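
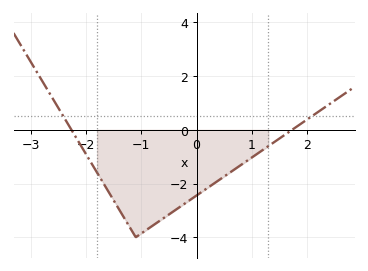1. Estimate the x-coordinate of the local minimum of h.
-1.1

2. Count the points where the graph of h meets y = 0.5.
2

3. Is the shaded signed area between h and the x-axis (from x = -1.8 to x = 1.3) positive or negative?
negative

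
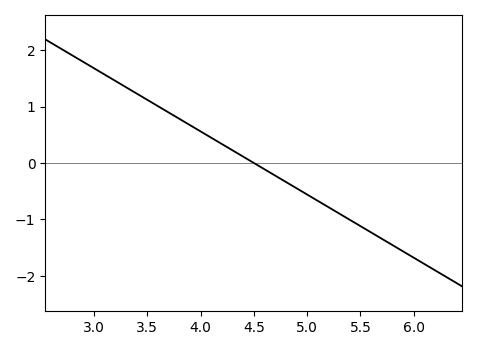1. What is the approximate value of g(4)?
0.6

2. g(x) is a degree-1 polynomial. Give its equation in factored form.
y = -1.12(x - 4.5)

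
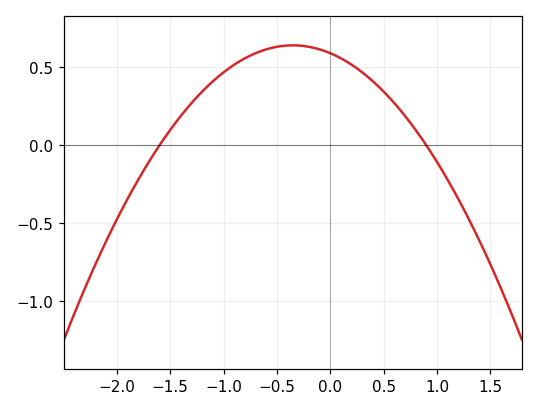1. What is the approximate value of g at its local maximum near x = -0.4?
0.65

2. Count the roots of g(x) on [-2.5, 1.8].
2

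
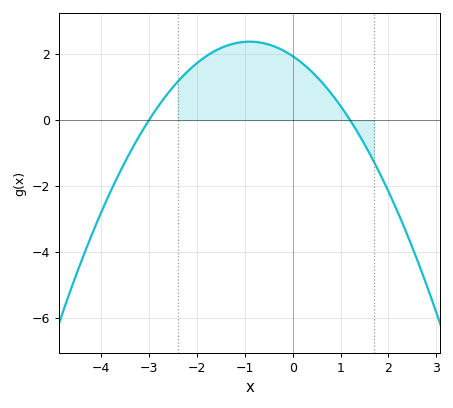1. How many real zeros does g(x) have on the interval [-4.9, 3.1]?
2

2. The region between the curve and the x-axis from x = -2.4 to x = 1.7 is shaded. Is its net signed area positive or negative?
positive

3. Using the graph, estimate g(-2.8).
0.432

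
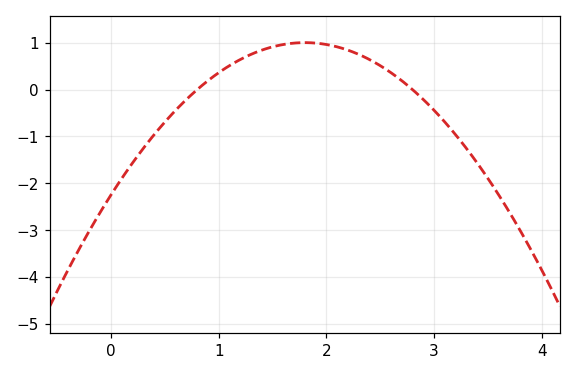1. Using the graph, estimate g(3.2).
-1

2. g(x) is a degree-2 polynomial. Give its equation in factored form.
y = -1(x - 0.8)(x - 2.8)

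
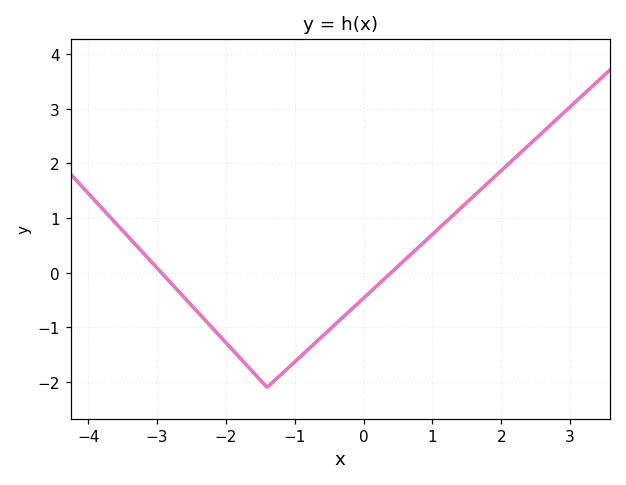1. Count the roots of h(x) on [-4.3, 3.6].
2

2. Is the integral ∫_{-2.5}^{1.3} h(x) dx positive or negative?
negative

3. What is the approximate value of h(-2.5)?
-0.596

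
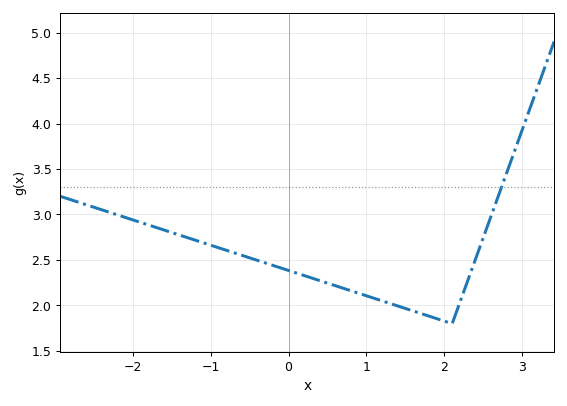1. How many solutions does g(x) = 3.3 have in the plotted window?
1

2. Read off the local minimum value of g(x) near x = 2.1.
1.8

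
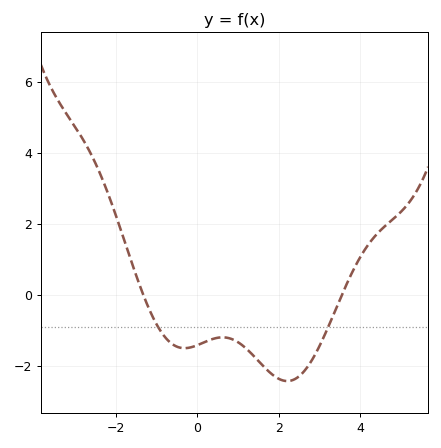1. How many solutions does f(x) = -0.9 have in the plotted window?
2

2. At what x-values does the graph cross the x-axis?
-1.4, 3.6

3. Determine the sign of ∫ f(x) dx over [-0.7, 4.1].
negative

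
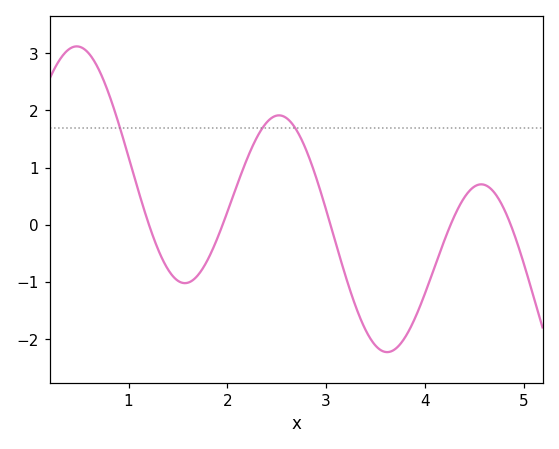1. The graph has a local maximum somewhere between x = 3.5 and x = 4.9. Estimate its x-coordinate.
4.57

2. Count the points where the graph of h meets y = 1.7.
3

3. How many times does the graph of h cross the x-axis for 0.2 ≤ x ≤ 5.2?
5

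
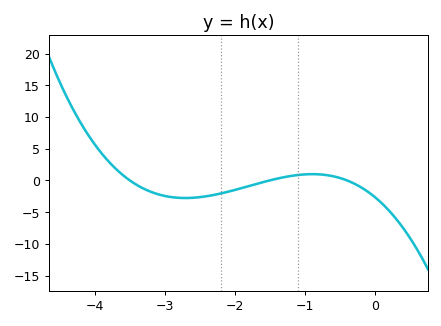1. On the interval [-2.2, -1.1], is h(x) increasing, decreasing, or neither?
increasing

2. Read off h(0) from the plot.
-2.5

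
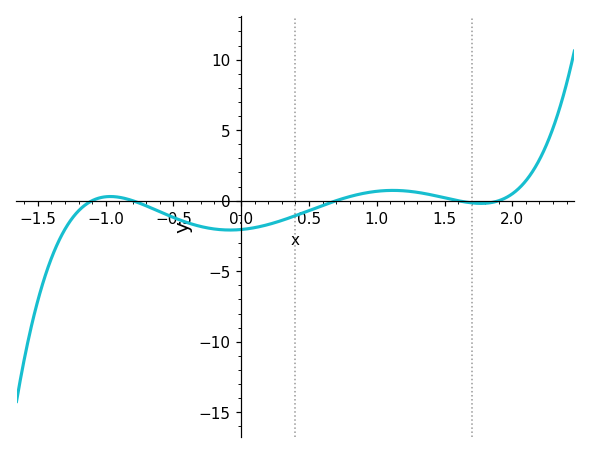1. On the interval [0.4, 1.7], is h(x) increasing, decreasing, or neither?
neither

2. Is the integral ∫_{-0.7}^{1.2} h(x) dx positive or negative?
negative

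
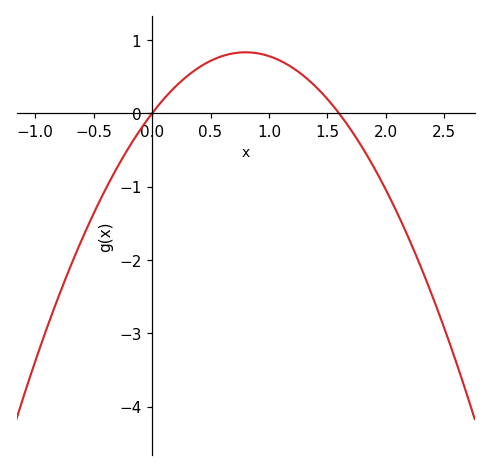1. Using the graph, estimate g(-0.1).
-0.221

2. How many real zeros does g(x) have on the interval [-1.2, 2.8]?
2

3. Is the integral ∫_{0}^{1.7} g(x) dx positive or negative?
positive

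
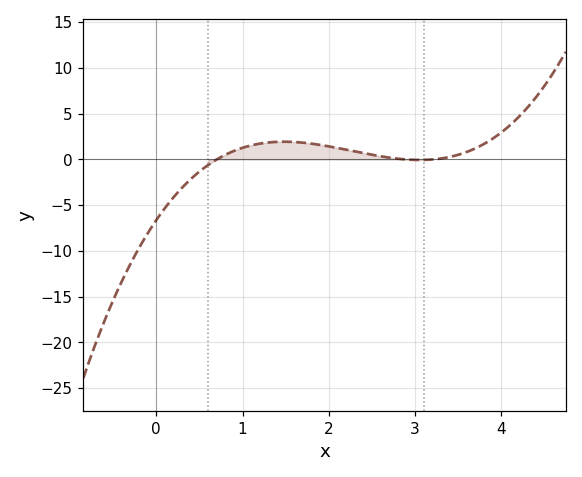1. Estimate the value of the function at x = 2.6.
0.349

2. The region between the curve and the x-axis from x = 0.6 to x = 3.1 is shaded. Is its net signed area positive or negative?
positive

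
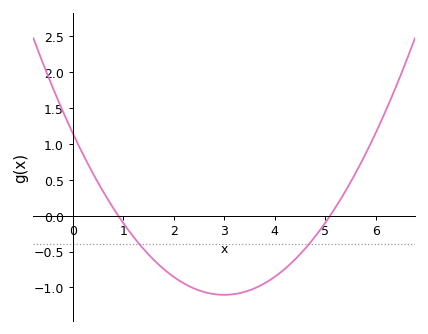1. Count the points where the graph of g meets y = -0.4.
2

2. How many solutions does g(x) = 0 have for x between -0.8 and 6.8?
2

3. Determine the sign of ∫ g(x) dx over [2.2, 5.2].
negative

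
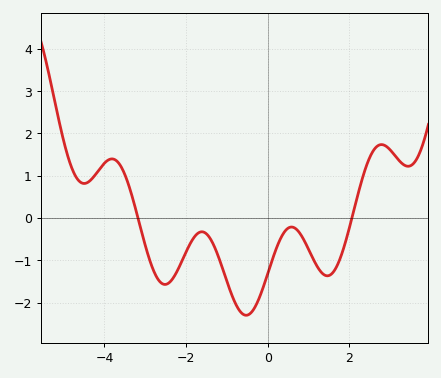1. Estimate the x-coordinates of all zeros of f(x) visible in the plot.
-3.2, 2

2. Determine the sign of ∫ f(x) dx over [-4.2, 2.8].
negative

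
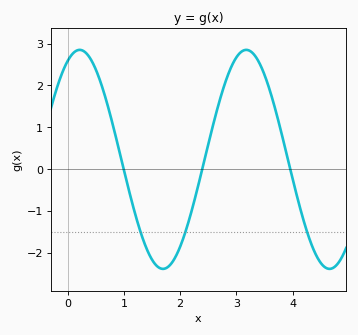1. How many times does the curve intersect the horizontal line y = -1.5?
3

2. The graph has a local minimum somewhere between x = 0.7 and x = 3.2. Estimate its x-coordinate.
1.7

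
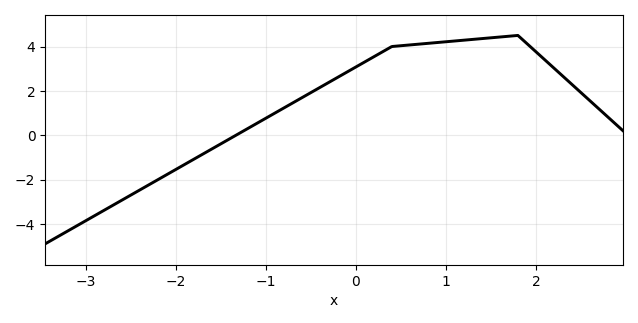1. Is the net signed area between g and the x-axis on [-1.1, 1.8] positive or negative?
positive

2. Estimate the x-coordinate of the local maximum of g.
1.8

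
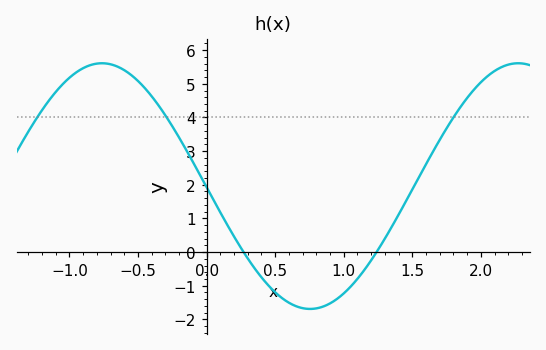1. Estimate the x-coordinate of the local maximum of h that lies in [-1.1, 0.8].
-0.75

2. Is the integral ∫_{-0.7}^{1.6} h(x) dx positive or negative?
positive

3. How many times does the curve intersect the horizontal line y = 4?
3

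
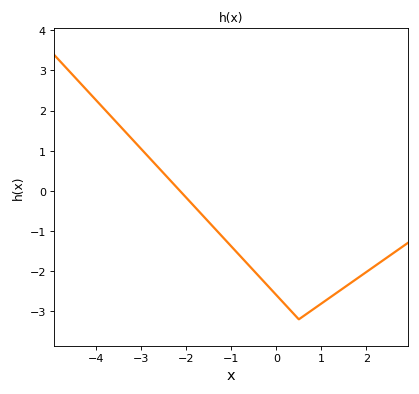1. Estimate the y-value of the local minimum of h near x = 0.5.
-3.2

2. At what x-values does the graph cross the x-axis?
-2.13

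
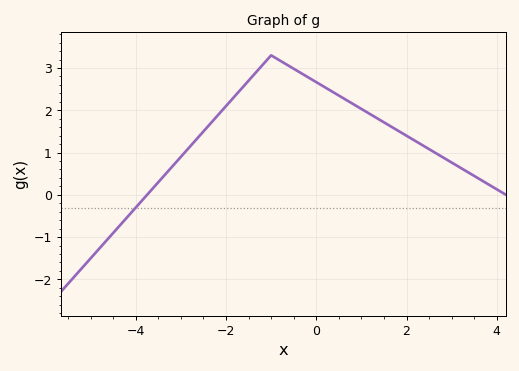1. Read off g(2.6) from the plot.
1.02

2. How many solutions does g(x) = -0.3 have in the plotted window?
1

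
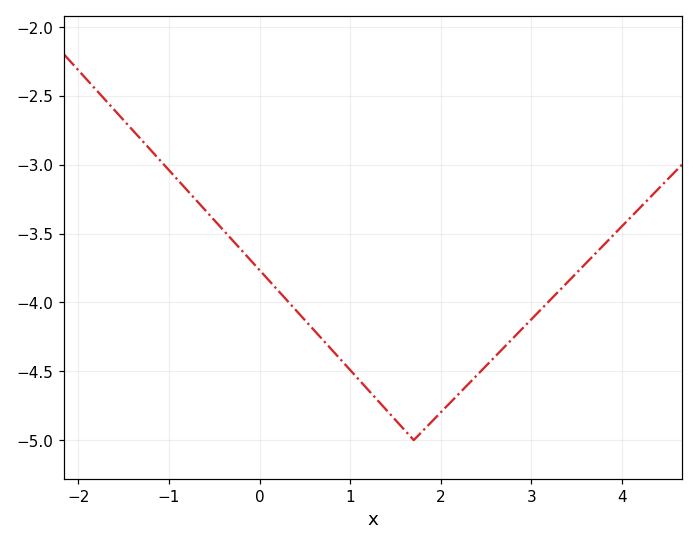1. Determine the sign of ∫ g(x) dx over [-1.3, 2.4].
negative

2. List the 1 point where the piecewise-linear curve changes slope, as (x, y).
(1.7, -5)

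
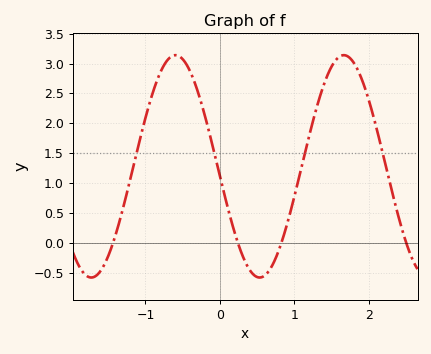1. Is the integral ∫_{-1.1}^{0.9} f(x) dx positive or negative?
positive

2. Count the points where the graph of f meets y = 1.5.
4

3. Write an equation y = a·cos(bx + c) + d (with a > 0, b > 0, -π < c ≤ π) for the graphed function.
y = 1.86cos(2.8x + 1.7) + 1.28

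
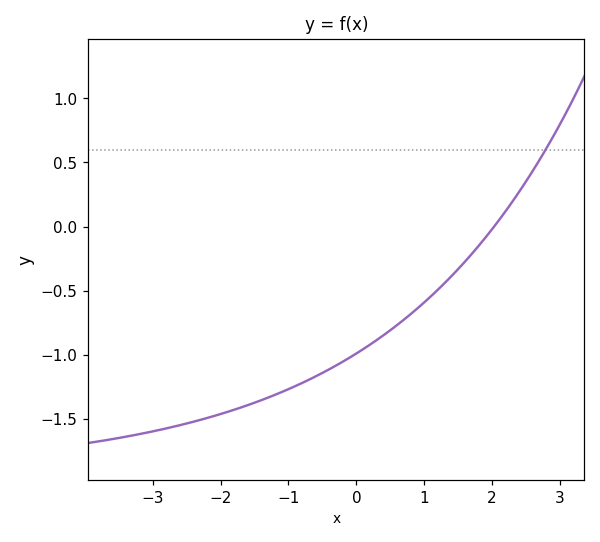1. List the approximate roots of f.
2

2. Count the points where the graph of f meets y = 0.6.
1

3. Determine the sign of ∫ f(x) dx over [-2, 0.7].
negative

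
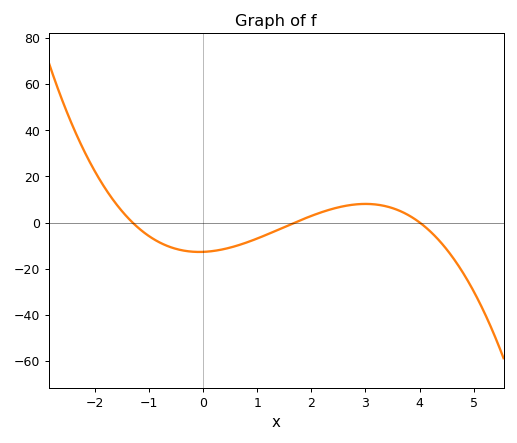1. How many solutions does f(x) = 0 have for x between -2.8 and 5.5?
3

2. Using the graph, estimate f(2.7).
8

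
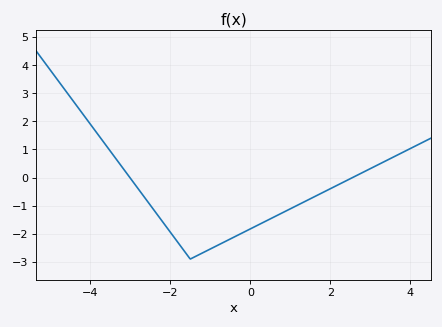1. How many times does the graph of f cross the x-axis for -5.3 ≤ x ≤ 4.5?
2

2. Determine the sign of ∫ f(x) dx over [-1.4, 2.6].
negative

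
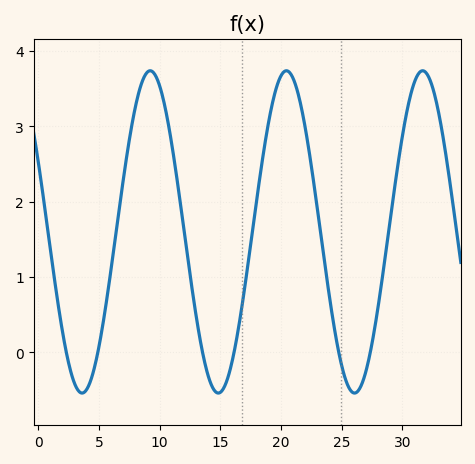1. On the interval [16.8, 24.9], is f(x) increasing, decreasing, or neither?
neither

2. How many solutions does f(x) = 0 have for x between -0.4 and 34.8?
6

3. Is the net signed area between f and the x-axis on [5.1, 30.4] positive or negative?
positive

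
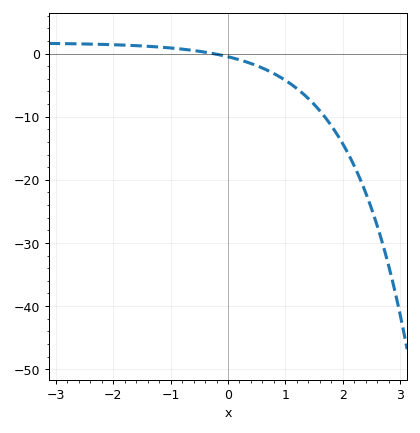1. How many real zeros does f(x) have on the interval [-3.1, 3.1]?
1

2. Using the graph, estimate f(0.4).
-1.57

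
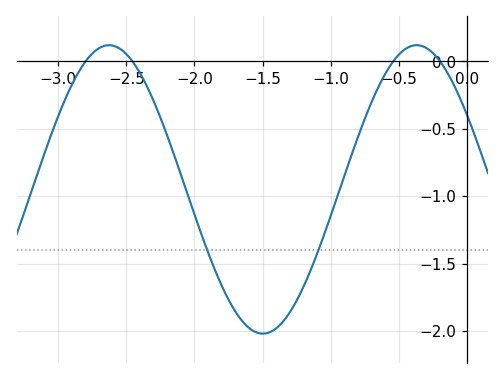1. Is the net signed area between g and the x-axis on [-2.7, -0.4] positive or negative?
negative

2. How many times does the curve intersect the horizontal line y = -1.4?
2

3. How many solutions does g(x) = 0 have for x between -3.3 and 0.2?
4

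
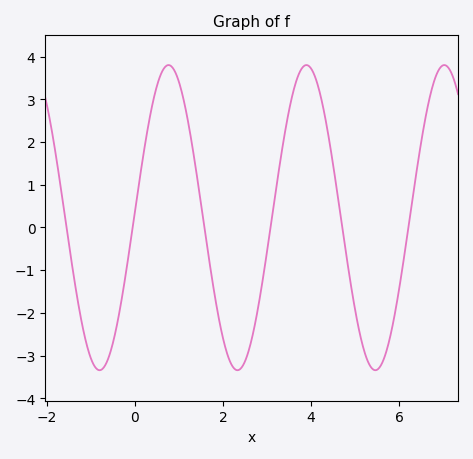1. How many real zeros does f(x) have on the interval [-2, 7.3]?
6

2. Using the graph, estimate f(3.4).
2.2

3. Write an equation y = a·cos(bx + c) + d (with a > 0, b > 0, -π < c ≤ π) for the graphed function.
y = 3.57cos(2x - 1.5) + 0.23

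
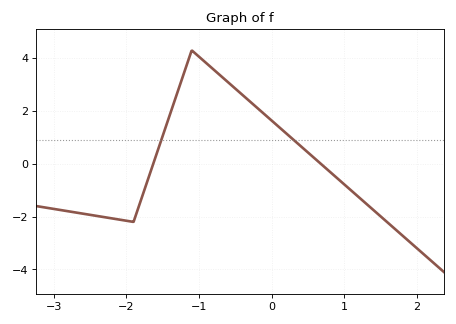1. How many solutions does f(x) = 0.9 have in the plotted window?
2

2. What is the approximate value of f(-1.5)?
1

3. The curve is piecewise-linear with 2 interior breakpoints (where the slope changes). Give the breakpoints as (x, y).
(-1.9, -2.2); (-1.1, 4.3)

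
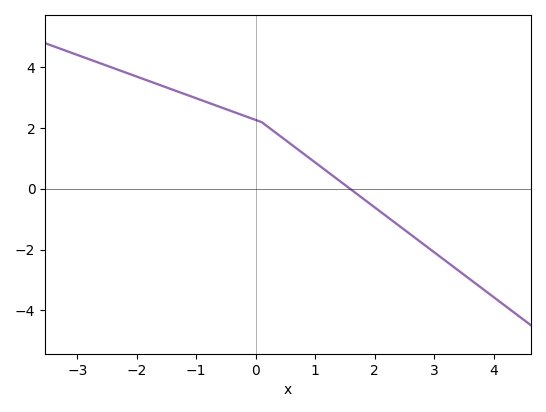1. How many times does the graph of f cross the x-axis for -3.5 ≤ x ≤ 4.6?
1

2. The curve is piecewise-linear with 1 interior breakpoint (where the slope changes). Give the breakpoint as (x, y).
(0.1, 2.2)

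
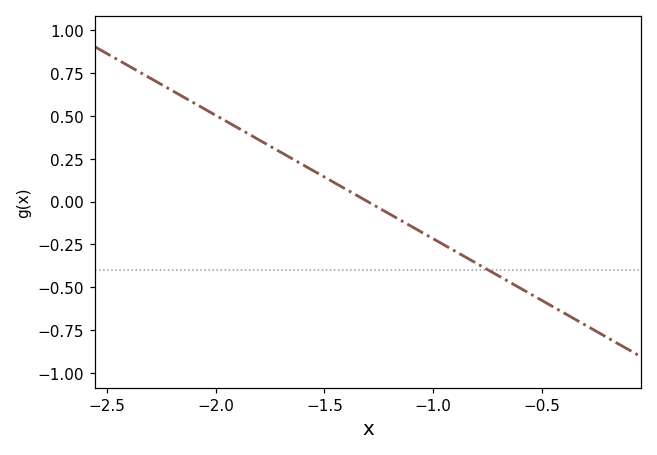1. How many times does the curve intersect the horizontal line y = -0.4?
1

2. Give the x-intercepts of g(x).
-1.3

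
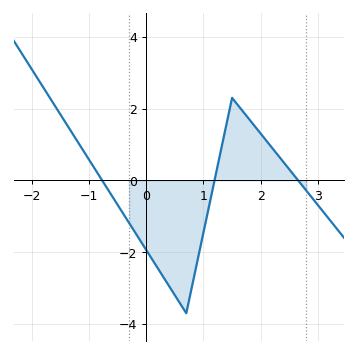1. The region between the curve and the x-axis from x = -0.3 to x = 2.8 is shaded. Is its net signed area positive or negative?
negative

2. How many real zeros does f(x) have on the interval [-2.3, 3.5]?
3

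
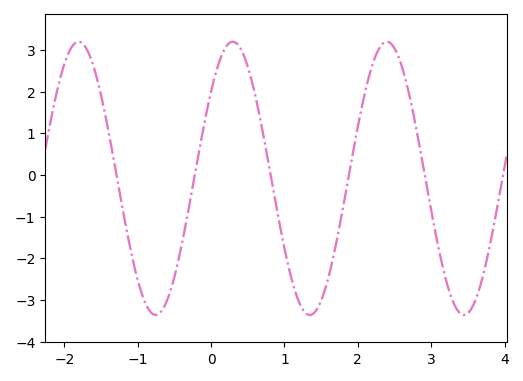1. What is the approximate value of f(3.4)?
-3.3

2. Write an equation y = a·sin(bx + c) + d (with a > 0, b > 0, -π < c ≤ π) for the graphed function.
y = 3.28sin(3x + 0.69) - 0.08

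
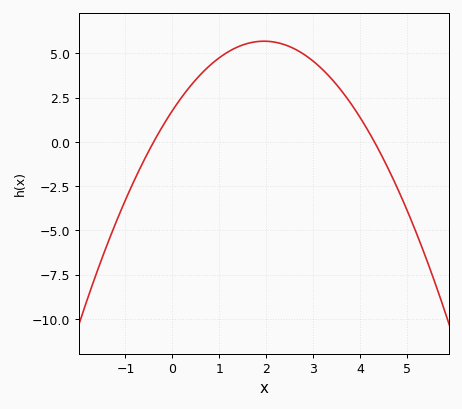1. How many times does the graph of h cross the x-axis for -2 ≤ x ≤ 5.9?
2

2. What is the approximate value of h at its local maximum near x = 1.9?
5.6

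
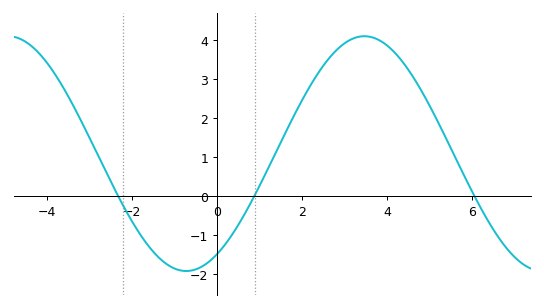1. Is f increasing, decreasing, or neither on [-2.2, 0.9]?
neither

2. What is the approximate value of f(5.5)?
1.23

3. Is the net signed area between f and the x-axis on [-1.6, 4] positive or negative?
positive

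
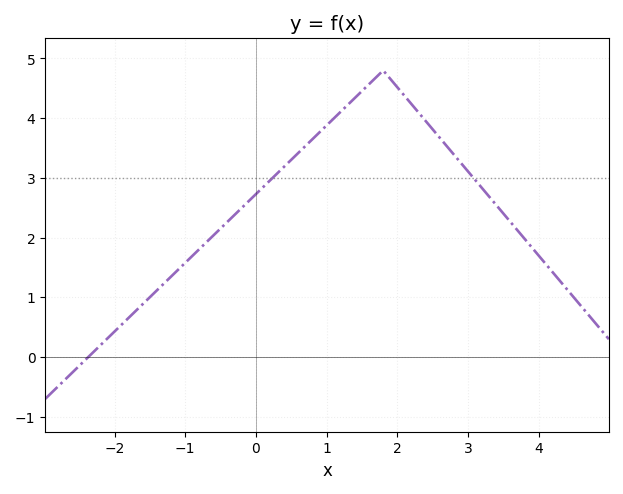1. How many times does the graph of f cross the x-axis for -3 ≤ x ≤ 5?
1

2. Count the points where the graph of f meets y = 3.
2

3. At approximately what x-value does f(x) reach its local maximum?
1.8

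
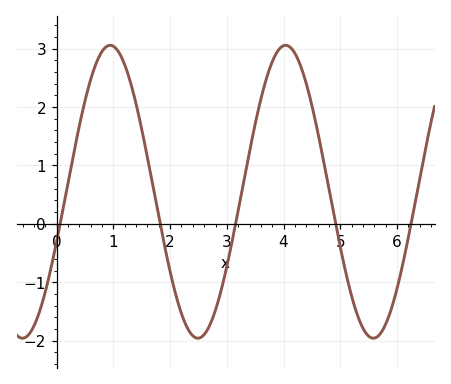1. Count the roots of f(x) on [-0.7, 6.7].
5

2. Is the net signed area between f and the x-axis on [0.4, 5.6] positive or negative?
positive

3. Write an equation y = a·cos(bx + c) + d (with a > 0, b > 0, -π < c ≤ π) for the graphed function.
y = 2.51cos(2x - 1.9) + 0.55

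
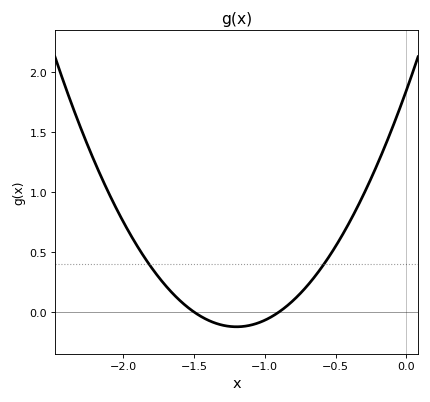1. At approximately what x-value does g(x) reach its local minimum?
-1.2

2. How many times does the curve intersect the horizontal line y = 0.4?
2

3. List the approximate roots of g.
-1.5, -0.9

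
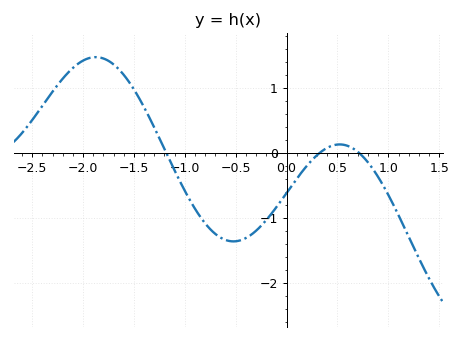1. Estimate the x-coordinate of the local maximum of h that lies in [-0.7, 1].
0.521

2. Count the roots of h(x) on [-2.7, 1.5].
3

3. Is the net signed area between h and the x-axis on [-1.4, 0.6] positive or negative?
negative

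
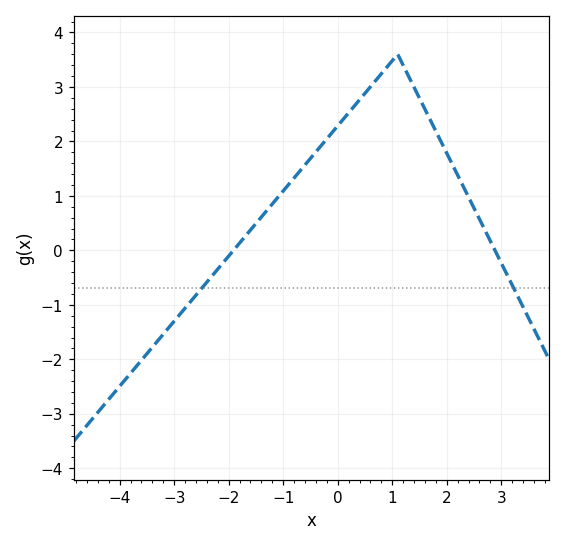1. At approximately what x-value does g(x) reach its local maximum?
1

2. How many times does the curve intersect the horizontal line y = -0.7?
2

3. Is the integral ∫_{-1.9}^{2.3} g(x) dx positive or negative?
positive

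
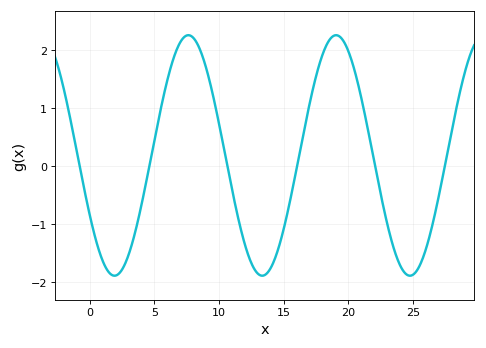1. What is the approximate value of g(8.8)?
1.83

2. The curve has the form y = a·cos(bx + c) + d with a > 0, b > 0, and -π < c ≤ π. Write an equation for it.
y = 2.07cos(0.55x + 2.09) + 0.18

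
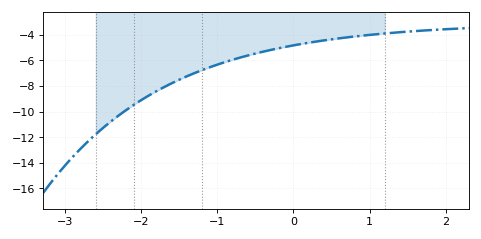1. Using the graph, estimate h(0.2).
-4.6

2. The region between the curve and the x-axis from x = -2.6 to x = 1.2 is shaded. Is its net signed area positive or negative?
negative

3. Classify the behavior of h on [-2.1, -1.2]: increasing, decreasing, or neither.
increasing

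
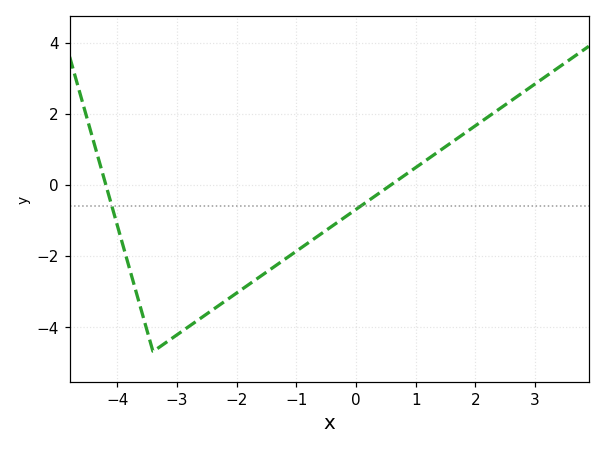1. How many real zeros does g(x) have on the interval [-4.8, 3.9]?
2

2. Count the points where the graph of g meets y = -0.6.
2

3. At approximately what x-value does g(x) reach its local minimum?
-3.4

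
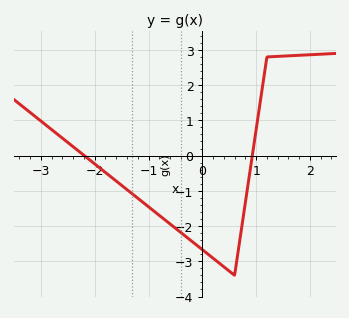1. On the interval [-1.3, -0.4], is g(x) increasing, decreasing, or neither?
decreasing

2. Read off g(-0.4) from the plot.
-2.2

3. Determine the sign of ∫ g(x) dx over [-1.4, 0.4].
negative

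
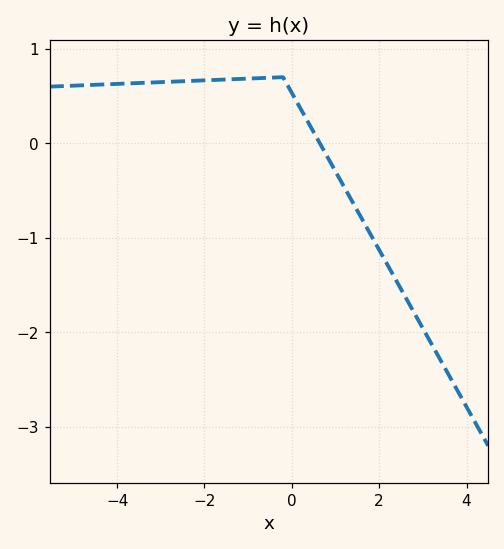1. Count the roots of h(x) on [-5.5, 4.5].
1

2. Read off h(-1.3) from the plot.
0.7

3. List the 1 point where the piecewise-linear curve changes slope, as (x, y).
(-0.2, 0.7)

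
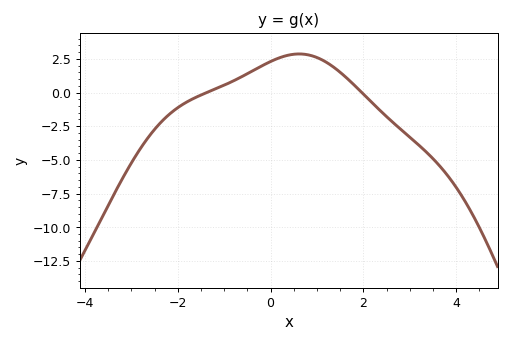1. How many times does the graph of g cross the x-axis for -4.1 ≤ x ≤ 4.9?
2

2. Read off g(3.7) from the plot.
-5.6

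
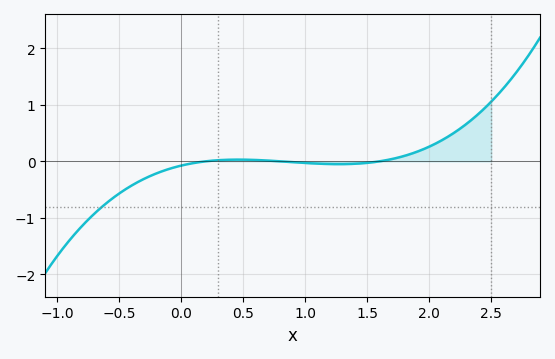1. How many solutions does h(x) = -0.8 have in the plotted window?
1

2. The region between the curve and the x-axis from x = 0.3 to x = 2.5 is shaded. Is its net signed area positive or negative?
positive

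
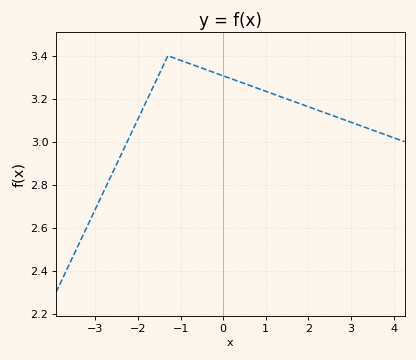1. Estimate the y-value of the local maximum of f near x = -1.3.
3.4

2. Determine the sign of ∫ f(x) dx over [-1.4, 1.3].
positive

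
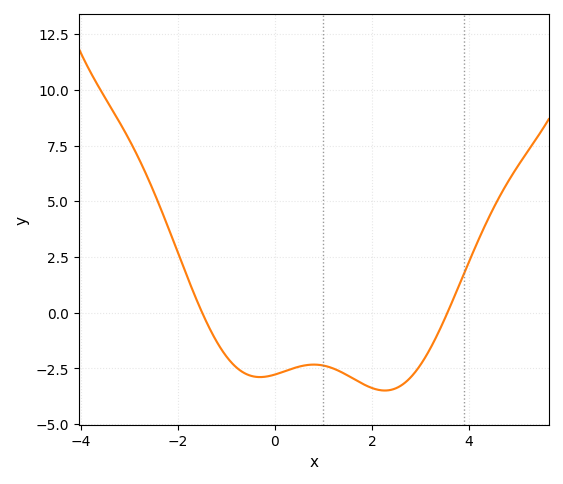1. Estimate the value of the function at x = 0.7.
-2.4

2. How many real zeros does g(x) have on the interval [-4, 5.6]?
2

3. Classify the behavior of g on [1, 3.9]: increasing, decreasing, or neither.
neither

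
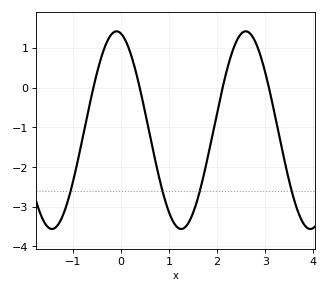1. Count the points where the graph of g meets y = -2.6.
4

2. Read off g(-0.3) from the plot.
1.13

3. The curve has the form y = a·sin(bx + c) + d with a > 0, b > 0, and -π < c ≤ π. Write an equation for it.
y = 2.49sin(2.34x + 1.78) - 1.07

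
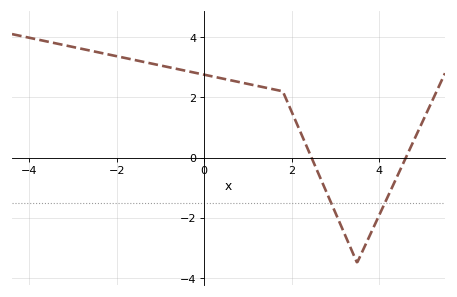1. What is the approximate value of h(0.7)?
2.54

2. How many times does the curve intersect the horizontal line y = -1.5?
2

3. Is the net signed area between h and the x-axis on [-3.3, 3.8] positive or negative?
positive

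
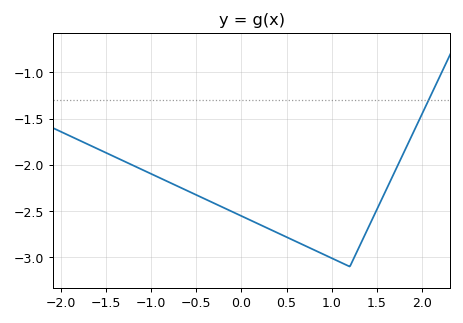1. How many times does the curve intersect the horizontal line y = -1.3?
1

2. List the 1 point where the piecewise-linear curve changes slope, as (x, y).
(1.2, -3.1)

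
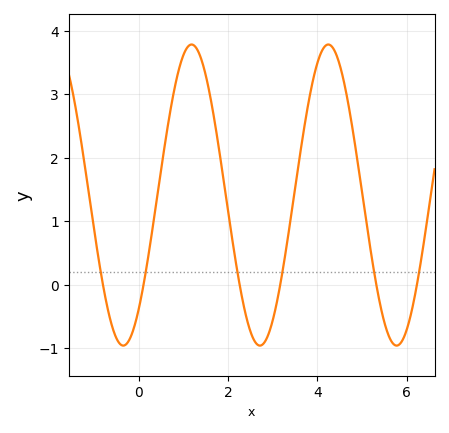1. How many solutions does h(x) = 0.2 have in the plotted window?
6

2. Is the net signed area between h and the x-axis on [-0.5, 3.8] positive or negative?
positive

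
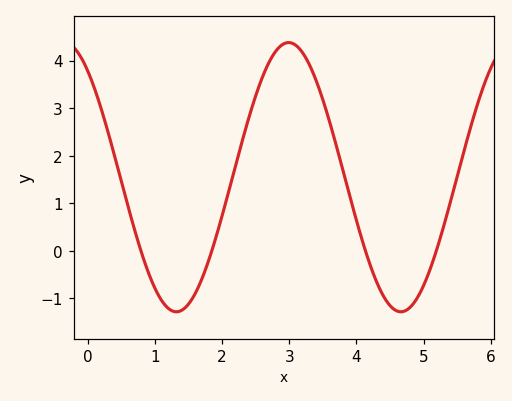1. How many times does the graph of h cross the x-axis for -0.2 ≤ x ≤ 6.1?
4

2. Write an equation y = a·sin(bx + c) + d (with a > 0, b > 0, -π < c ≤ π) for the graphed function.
y = 2.83sin(1.88x + 2.23) + 1.55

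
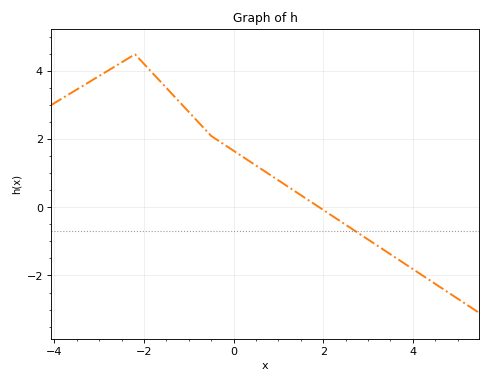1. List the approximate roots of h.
1.92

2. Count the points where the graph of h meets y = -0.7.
1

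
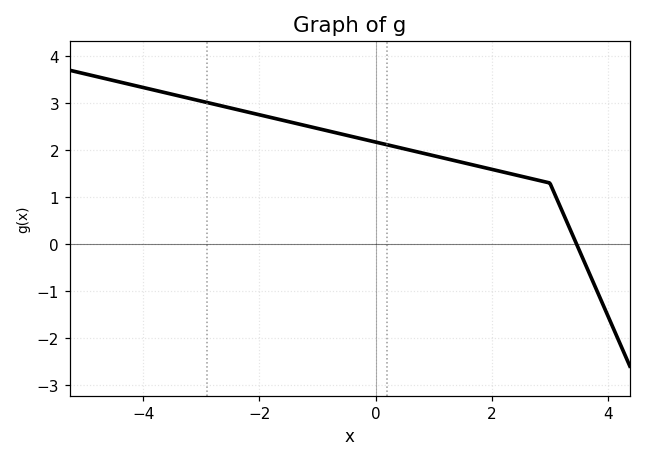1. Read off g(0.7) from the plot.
1.97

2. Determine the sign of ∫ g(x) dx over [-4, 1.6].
positive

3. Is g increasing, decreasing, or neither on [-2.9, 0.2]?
decreasing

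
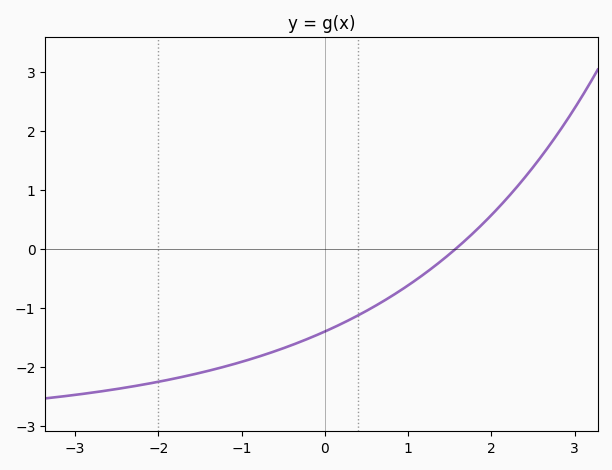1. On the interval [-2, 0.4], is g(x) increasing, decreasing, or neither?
increasing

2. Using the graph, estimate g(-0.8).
-1.83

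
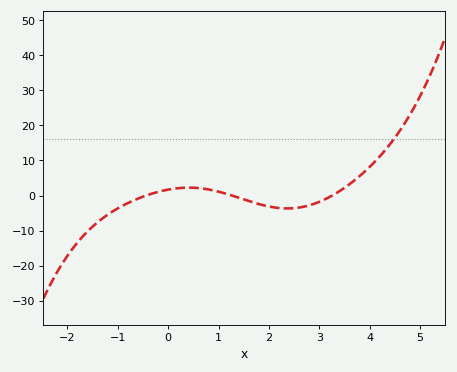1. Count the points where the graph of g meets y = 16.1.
1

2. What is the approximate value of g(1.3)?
0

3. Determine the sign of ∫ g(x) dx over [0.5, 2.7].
negative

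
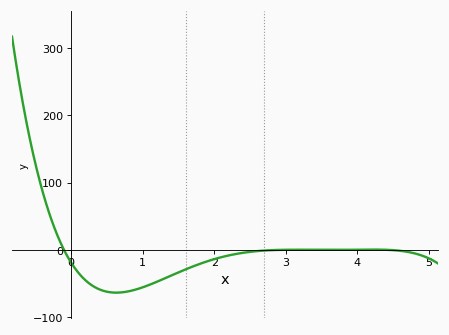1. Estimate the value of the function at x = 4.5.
-0.556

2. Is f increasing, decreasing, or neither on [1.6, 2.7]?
increasing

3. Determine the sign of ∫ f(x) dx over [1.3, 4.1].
negative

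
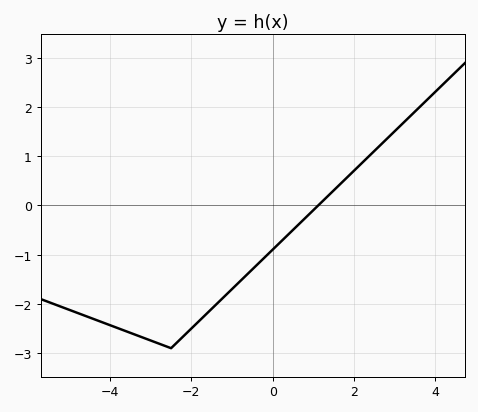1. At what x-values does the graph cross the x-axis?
1.2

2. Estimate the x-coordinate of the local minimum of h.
-2.4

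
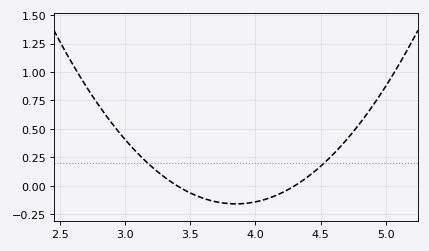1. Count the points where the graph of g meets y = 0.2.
2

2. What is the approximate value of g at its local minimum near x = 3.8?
-0.16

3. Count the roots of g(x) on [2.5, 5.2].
2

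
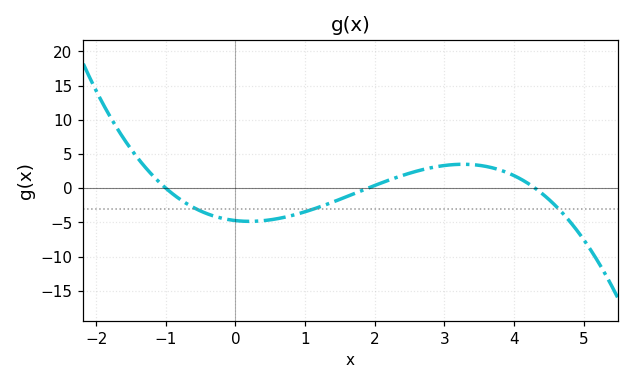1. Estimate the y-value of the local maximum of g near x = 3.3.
3.49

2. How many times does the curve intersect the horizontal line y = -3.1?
3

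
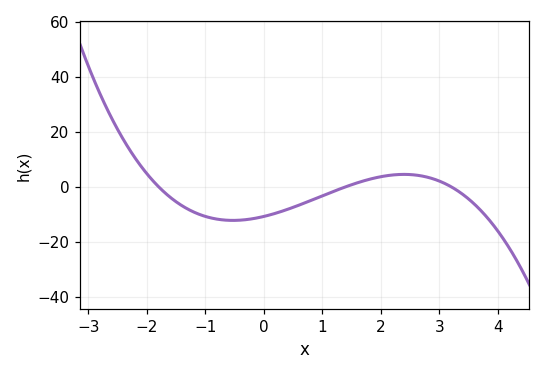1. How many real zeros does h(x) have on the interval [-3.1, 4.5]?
3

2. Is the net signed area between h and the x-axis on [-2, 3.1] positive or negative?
negative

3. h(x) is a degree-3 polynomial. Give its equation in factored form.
y = -1.34(x + 1.8)(x - 1.4)(x - 3.2)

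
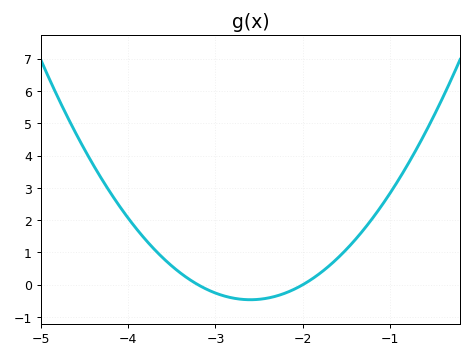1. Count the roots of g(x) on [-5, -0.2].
2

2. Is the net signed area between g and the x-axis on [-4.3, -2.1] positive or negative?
positive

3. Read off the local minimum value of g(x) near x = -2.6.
-0.464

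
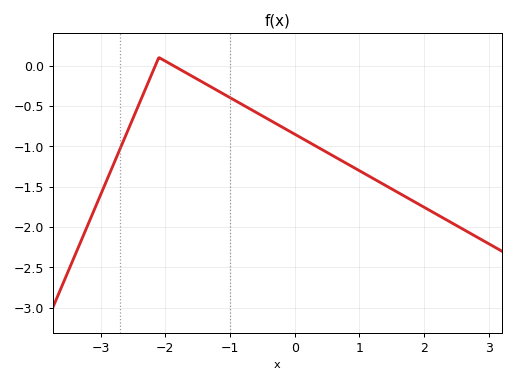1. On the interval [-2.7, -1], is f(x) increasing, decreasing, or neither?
neither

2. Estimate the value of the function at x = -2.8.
-1.2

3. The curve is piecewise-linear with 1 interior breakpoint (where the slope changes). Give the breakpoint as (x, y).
(-2.1, 0.1)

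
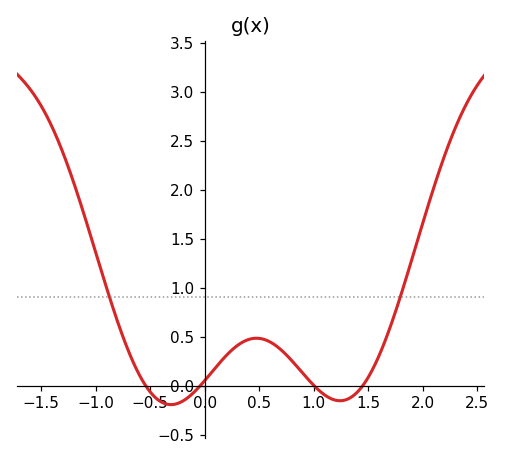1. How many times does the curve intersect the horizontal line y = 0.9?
2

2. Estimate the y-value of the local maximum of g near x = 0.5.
0.5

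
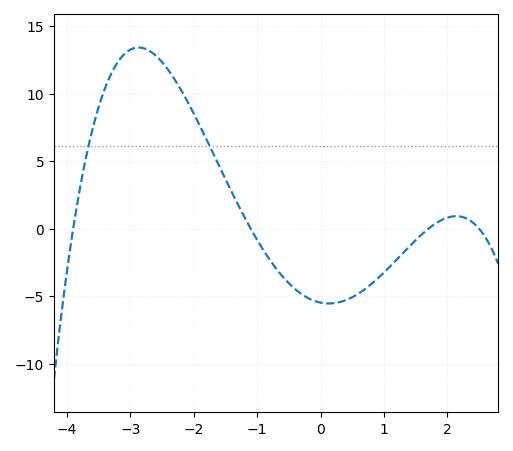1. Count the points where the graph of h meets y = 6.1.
2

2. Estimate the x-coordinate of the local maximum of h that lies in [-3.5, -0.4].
-2.87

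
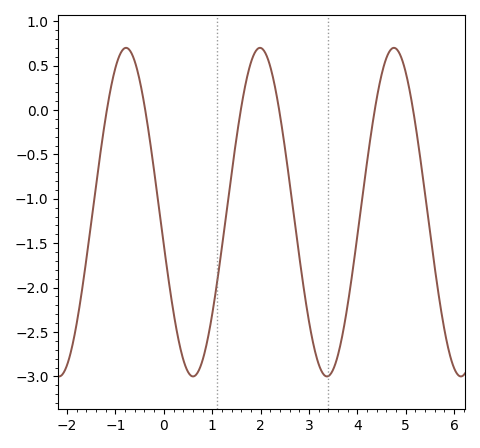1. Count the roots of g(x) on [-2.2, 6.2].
6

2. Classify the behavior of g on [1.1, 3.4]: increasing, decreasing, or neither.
neither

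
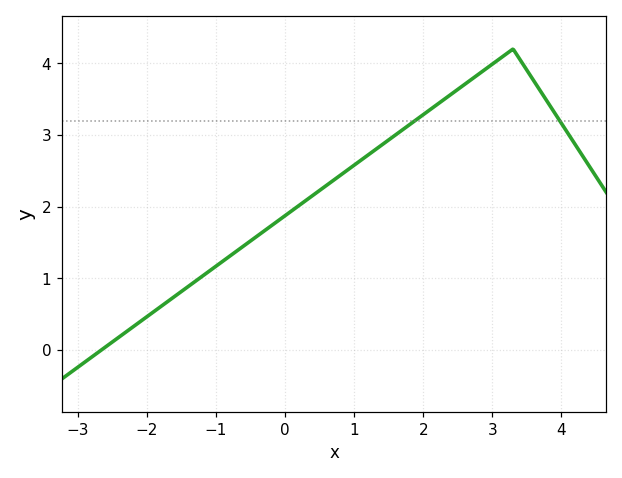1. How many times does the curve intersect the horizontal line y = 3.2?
2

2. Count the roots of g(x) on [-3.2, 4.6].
1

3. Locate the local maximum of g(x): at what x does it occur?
3.3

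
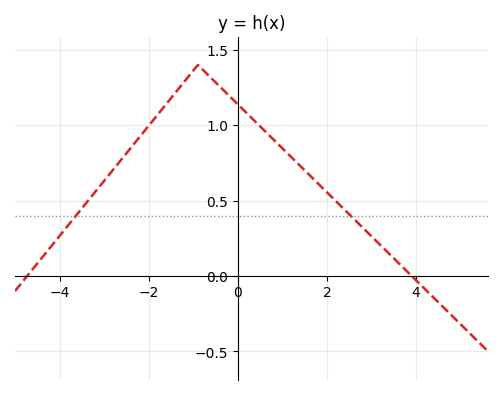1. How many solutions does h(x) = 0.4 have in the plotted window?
2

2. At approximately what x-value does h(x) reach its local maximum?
-0.901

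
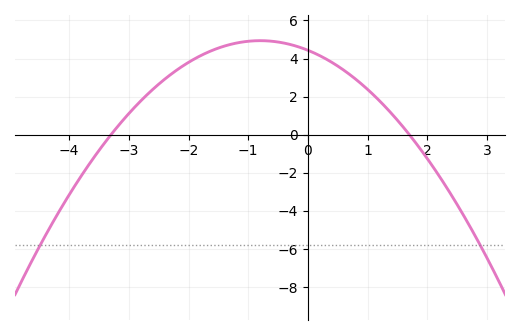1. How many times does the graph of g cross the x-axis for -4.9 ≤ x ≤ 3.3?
2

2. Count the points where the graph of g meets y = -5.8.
2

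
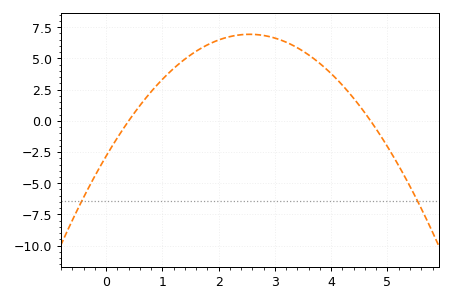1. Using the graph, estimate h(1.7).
5.8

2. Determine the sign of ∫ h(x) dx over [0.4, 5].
positive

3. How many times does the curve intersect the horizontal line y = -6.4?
2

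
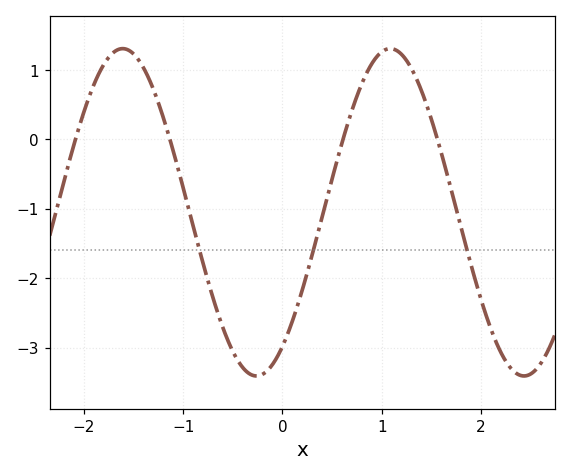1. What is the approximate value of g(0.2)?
-2.2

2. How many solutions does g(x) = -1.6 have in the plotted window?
3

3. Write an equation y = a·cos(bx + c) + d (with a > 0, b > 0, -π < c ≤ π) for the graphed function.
y = 2.36cos(2.3x - 2.5) - 1.05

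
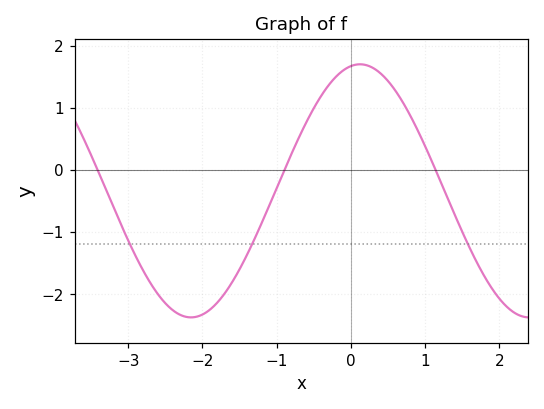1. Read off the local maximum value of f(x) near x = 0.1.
1.7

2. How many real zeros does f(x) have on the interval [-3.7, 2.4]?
3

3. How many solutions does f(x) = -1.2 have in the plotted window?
3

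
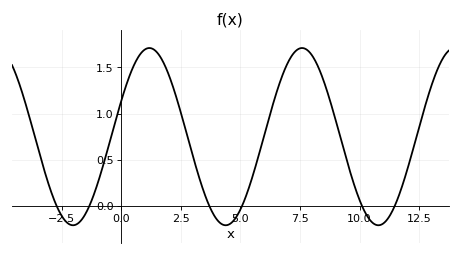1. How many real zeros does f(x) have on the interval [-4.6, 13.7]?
6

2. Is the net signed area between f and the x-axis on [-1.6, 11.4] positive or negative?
positive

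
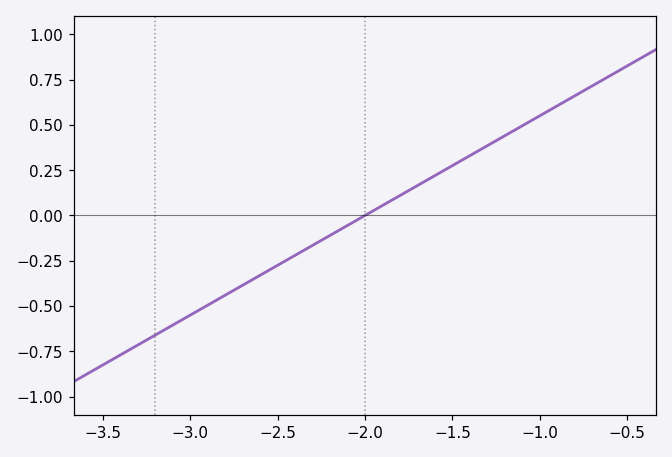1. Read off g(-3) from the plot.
-0.55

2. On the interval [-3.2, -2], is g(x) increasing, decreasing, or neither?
increasing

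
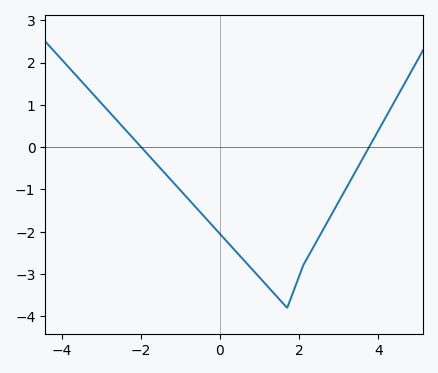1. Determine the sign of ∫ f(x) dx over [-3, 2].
negative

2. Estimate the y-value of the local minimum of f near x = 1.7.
-3.8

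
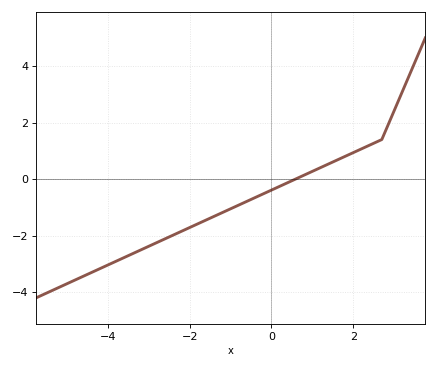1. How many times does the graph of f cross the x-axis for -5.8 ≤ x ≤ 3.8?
1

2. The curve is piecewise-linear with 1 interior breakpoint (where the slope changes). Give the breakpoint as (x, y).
(2.7, 1.4)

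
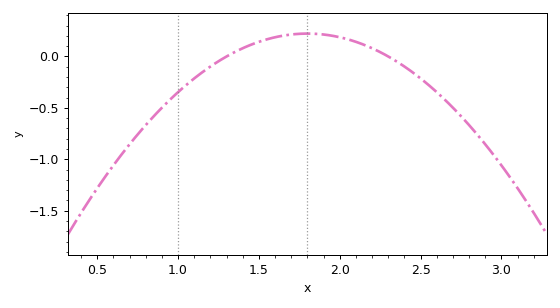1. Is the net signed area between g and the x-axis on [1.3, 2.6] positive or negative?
positive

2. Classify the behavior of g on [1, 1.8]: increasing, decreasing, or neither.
increasing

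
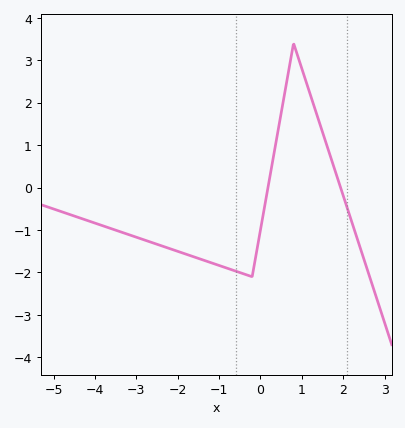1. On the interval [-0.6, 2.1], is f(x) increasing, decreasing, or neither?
neither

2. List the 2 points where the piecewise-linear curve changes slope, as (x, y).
(-0.2, -2.1); (0.8, 3.4)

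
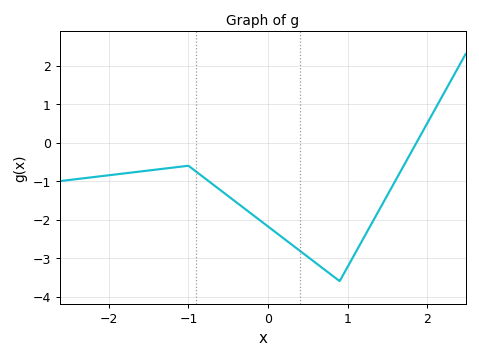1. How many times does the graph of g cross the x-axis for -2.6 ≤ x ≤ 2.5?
1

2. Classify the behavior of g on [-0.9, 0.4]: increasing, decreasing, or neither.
decreasing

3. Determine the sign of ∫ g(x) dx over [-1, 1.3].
negative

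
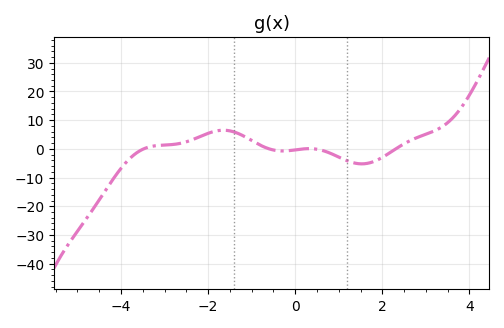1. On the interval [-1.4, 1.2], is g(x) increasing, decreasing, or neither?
neither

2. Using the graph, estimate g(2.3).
0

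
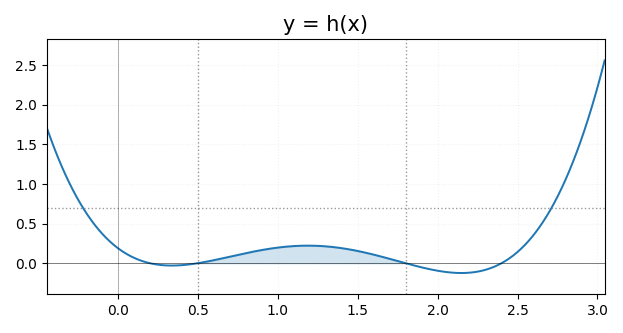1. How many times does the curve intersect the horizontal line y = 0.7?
2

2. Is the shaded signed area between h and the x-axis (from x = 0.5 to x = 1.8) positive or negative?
positive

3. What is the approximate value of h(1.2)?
0.222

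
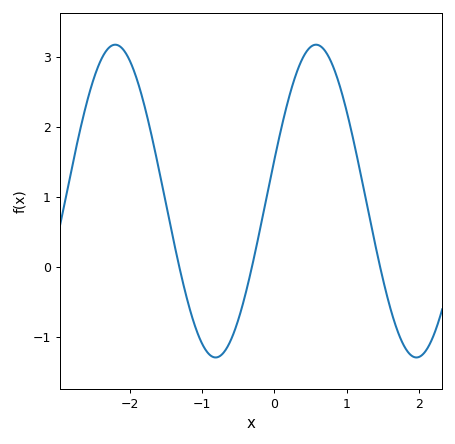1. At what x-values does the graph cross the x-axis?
-1.32, -0.311, 1.46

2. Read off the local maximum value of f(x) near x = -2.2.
3.18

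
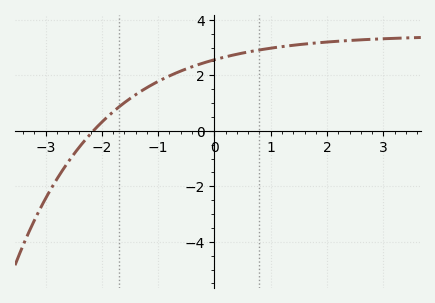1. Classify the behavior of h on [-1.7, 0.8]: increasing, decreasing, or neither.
increasing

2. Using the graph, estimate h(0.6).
2.8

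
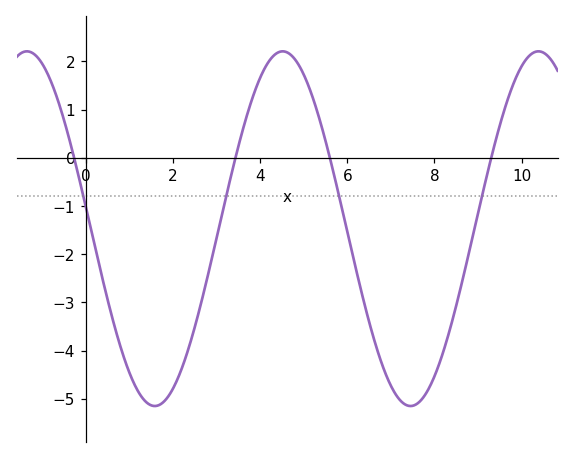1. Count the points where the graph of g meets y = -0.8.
4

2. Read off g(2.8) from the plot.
-2.4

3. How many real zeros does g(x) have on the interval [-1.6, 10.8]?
4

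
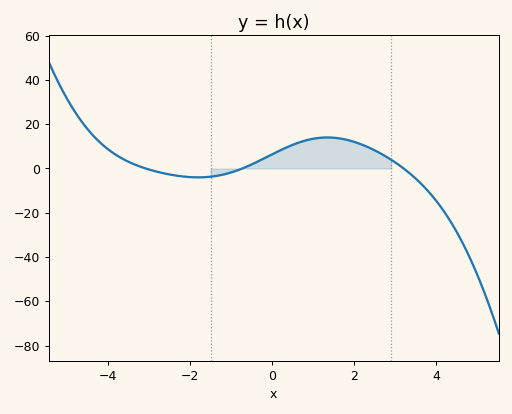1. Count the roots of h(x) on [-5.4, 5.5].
3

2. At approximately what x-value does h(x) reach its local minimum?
-1.8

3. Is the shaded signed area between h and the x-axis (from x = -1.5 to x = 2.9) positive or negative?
positive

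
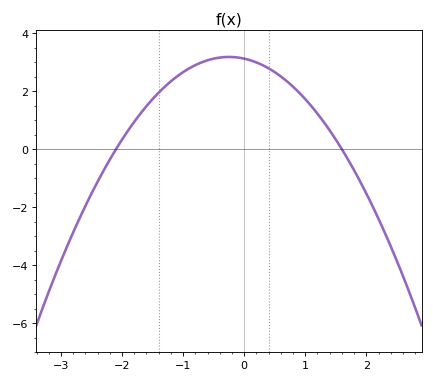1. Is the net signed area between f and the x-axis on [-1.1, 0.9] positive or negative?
positive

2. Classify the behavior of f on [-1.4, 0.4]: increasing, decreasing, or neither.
neither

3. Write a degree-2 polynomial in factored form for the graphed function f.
y = -0.93(x + 2.1)(x - 1.6)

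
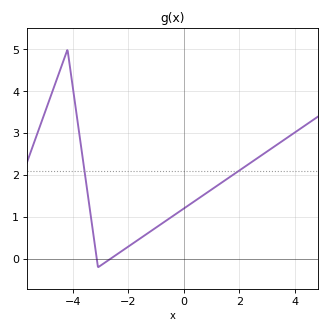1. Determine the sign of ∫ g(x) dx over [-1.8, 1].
positive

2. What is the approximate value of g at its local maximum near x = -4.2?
5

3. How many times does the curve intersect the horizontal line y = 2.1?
2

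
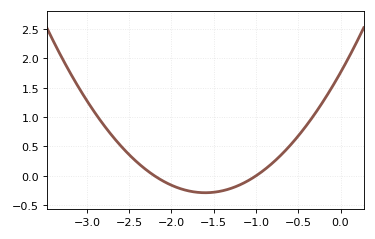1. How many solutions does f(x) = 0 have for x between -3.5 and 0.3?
2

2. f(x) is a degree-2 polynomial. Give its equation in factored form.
y = 0.8(x + 2.2)(x + 1)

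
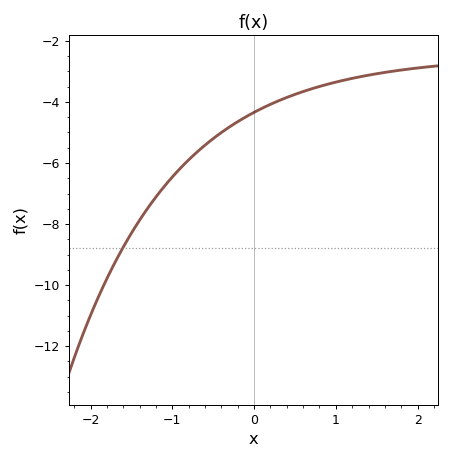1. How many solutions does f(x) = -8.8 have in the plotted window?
1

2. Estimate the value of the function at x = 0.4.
-3.85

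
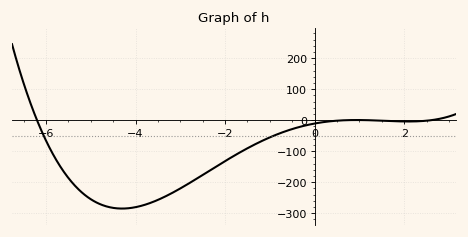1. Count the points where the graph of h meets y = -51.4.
2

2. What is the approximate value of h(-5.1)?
-240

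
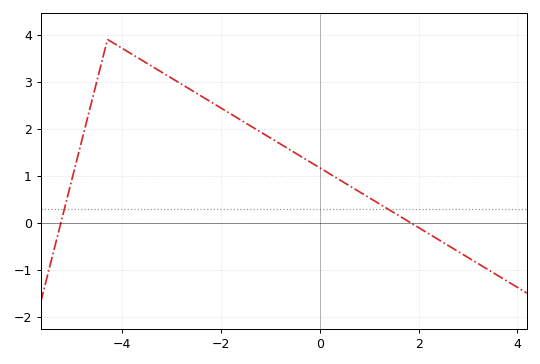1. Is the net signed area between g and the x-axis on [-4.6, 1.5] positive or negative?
positive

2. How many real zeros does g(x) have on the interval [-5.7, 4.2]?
2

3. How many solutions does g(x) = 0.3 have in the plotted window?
2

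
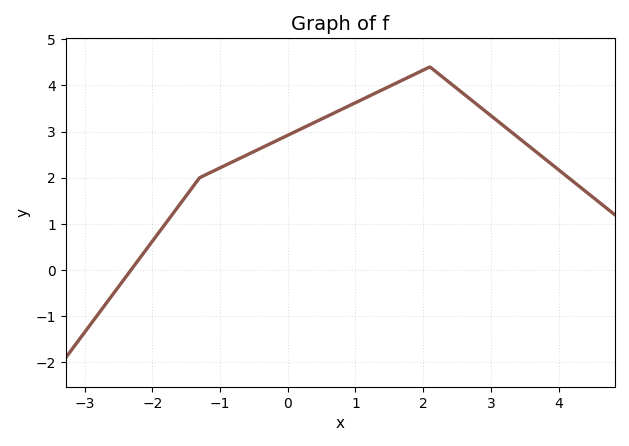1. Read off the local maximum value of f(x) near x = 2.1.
4.4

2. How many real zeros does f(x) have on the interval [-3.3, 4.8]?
1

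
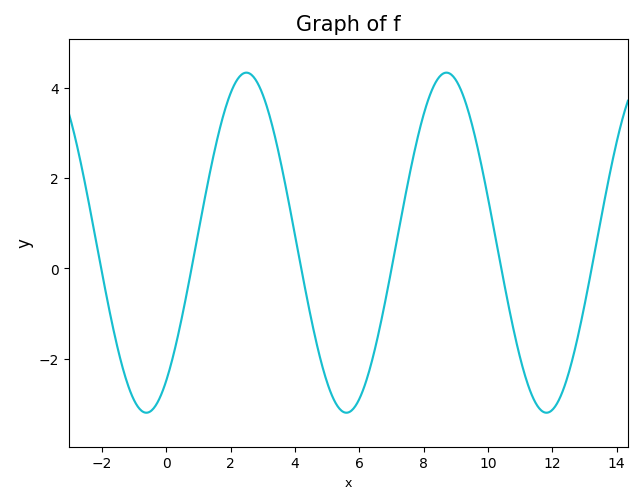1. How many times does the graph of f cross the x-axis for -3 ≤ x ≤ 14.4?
6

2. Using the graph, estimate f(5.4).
-3.12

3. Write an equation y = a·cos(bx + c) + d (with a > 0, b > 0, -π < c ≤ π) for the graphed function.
y = 3.76cos(1.01x - 2.51) + 0.57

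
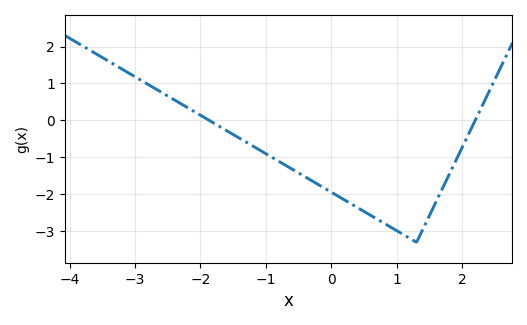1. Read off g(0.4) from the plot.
-2.36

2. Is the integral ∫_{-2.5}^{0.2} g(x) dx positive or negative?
negative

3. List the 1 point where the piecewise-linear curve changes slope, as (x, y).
(1.3, -3.3)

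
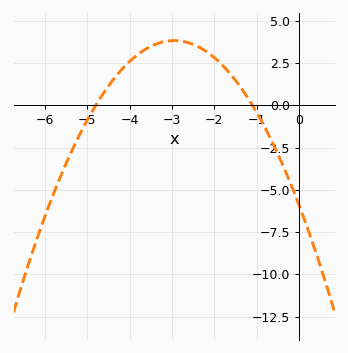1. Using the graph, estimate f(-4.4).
1.4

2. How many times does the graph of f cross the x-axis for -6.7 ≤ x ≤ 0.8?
2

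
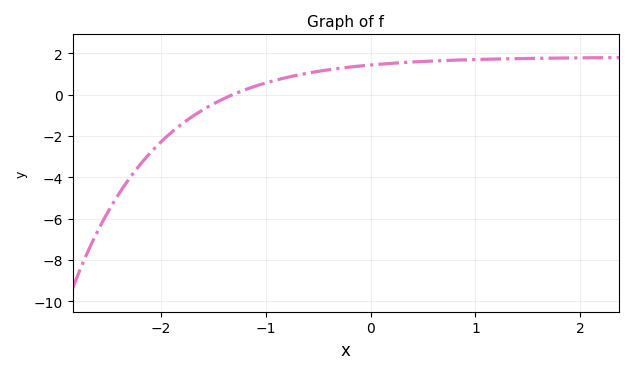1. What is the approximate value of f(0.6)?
1.6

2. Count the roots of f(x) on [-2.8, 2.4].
1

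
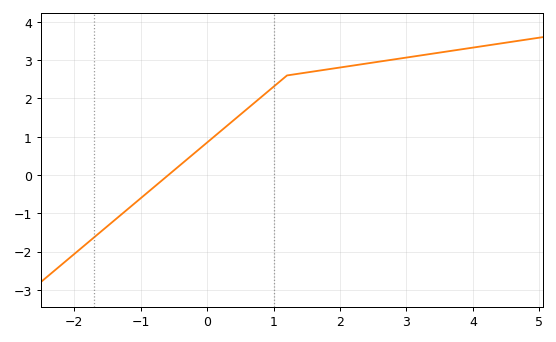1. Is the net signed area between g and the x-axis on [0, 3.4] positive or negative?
positive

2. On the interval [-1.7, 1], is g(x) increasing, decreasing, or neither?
increasing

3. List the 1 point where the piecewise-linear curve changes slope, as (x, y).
(1.2, 2.6)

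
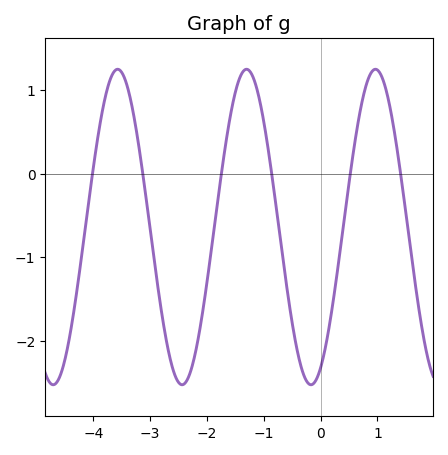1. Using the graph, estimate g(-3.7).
1.13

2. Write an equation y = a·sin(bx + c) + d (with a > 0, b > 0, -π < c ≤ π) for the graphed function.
y = 1.89sin(2.77x - 1.1) - 0.64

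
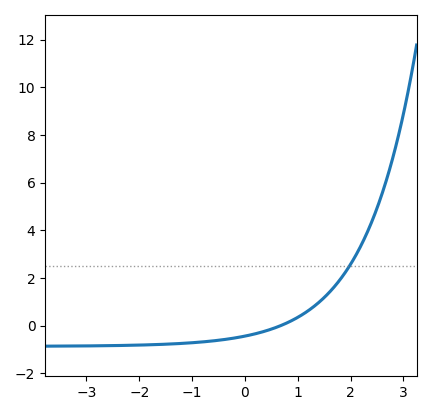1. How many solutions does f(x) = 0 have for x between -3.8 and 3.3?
1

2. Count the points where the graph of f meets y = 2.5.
1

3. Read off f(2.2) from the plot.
3.4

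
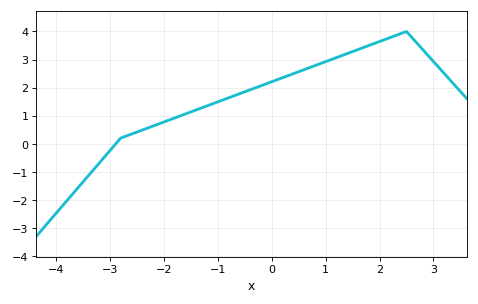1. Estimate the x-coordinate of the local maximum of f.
2.6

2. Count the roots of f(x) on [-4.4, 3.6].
1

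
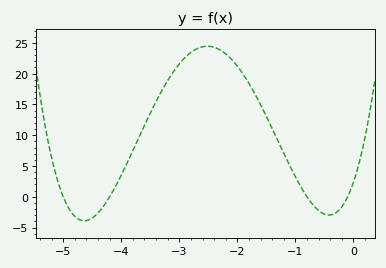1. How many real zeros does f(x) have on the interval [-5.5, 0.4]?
4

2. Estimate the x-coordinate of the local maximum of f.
-2.52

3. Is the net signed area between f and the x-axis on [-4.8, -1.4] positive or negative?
positive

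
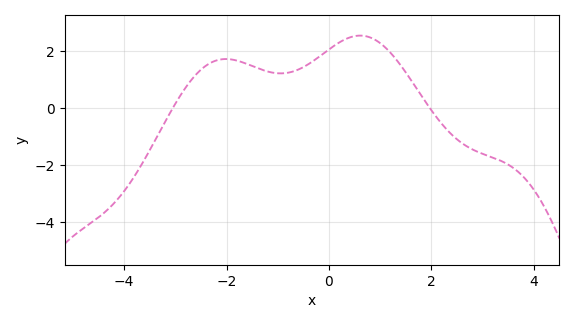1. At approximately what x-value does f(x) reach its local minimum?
-1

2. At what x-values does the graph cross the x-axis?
-3, 2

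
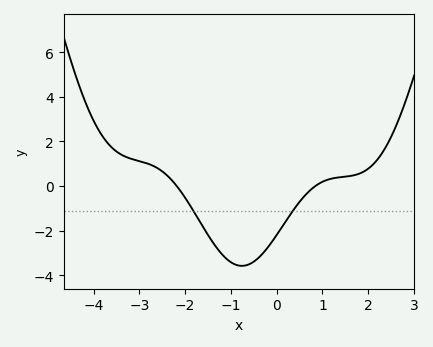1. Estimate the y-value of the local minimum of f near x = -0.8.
-3.58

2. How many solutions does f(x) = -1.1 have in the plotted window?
2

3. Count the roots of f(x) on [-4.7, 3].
2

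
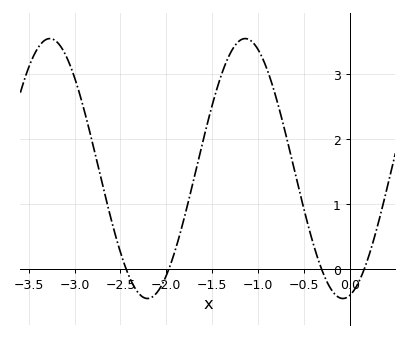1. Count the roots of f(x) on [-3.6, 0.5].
4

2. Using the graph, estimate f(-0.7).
2.09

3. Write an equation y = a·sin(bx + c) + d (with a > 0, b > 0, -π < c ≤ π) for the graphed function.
y = 2sin(2.95x - 1.35) + 1.55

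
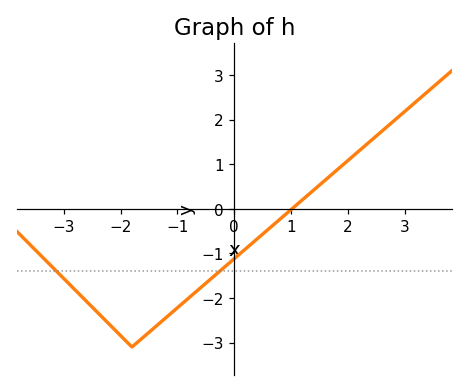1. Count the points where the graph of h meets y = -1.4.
2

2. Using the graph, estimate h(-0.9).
-2.11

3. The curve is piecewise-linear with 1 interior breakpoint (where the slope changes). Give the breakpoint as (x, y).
(-1.8, -3.1)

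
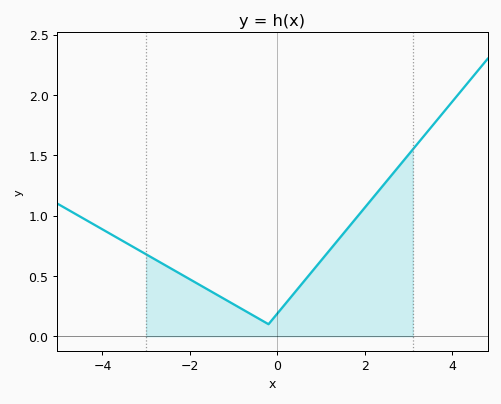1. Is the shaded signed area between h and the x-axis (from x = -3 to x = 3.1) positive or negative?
positive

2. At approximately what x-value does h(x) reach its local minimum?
-0.2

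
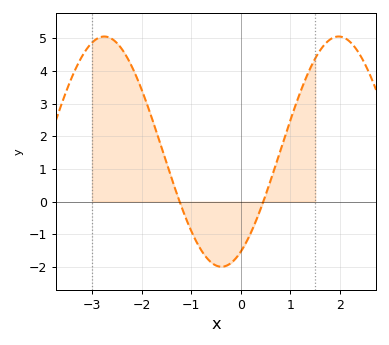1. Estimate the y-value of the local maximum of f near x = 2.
5.05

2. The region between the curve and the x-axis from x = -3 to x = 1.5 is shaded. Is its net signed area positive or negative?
positive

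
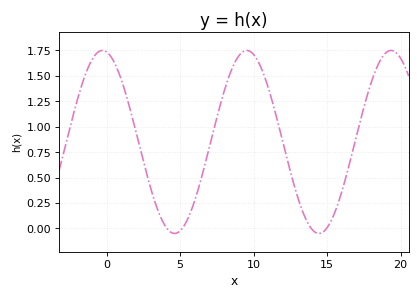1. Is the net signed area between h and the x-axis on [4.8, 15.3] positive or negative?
positive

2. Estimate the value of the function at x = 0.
1.75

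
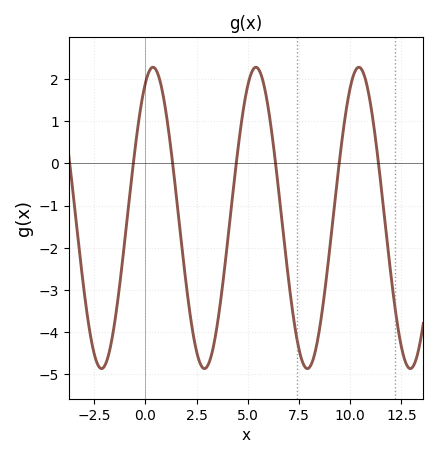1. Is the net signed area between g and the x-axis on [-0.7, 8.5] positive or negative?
negative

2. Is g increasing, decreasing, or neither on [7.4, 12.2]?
neither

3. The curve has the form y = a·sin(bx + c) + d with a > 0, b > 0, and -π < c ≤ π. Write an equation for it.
y = 3.57sin(1.25x + 1.11) - 1.29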